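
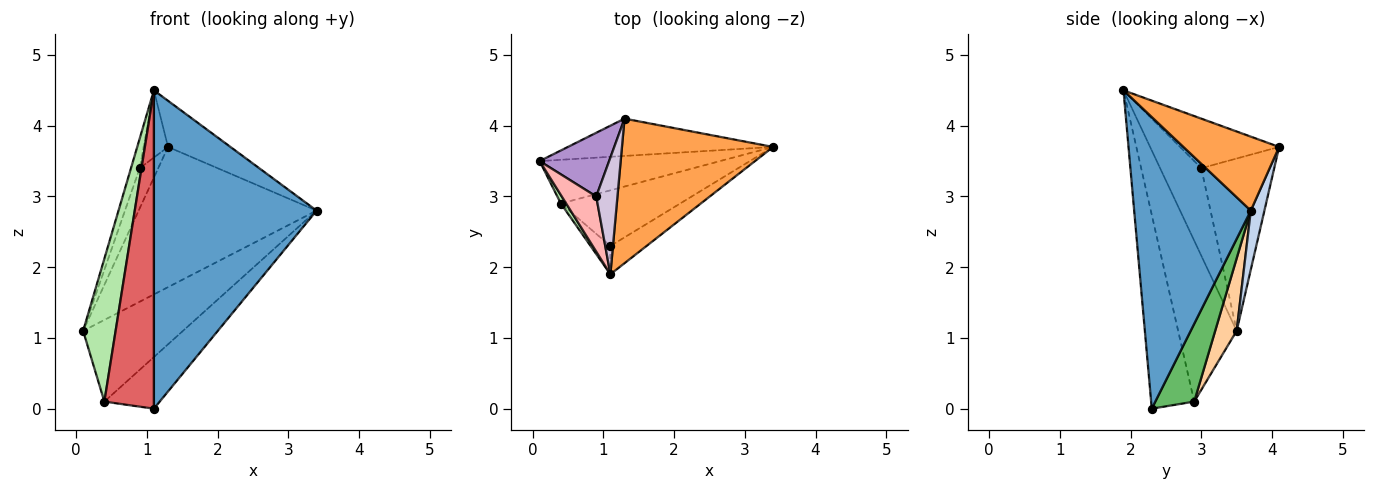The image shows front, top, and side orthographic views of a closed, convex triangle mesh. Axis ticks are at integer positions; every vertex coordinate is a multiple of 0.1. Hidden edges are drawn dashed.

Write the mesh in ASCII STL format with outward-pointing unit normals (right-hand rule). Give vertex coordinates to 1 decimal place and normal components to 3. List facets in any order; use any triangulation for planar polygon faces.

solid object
 facet normal 0.581 -0.811 -0.072
  outer loop
   vertex 1.1 2.3 0.0
   vertex 3.4 3.7 2.8
   vertex 1.1 1.9 4.5
  endloop
 endfacet
 facet normal 0.074 0.964 -0.256
  outer loop
   vertex 1.3 4.1 3.7
   vertex 3.4 3.7 2.8
   vertex 0.1 3.5 1.1
  endloop
 endfacet
 facet normal 0.423 0.276 0.863
  outer loop
   vertex 1.3 4.1 3.7
   vertex 1.1 1.9 4.5
   vertex 3.4 3.7 2.8
  endloop
 endfacet
 facet normal 0.186 0.866 -0.464
  outer loop
   vertex 0.4 2.9 0.1
   vertex 0.1 3.5 1.1
   vertex 3.4 3.7 2.8
  endloop
 endfacet
 facet normal 0.432 0.614 -0.661
  outer loop
   vertex 0.4 2.9 0.1
   vertex 3.4 3.7 2.8
   vertex 1.1 2.3 0.0
  endloop
 endfacet
 facet normal -0.874 -0.485 0.029
  outer loop
   vertex 0.4 2.9 0.1
   vertex 1.1 1.9 4.5
   vertex 0.1 3.5 1.1
  endloop
 endfacet
 facet normal -0.655 -0.753 -0.067
  outer loop
   vertex 0.4 2.9 0.1
   vertex 1.1 2.3 0.0
   vertex 1.1 1.9 4.5
  endloop
 endfacet
 facet normal -0.913 0.194 0.360
  outer loop
   vertex 0.9 3.0 3.4
   vertex 0.1 3.5 1.1
   vertex 1.1 1.9 4.5
  endloop
 endfacet
 facet normal -0.903 0.229 0.364
  outer loop
   vertex 0.9 3.0 3.4
   vertex 1.3 4.1 3.7
   vertex 0.1 3.5 1.1
  endloop
 endfacet
 facet normal -0.896 0.221 0.384
  outer loop
   vertex 0.9 3.0 3.4
   vertex 1.1 1.9 4.5
   vertex 1.3 4.1 3.7
  endloop
 endfacet
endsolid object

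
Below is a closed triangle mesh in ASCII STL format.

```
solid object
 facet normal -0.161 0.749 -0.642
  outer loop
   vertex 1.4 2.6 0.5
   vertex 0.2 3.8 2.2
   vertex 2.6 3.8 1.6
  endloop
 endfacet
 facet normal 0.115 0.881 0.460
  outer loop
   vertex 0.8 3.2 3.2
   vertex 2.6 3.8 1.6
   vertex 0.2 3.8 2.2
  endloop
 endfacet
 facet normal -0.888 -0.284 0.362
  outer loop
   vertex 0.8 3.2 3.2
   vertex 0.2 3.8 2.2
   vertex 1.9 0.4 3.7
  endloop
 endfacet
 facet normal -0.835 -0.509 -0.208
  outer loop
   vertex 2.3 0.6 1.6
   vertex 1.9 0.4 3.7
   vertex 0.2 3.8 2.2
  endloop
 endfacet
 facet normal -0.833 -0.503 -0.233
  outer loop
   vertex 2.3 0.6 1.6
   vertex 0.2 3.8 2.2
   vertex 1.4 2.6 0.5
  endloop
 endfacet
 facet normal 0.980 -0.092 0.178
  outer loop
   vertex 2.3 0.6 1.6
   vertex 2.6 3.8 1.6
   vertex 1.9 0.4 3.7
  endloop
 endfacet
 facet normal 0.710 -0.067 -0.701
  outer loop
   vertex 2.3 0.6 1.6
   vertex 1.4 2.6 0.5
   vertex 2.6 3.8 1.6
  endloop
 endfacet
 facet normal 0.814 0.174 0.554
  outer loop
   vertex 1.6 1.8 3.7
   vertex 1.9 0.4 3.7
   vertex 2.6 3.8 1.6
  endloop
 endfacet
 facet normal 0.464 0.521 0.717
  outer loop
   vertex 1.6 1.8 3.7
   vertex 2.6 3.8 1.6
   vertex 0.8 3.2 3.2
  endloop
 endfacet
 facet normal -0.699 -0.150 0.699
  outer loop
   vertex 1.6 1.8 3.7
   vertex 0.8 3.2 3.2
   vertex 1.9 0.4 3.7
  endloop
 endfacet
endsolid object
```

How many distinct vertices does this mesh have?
7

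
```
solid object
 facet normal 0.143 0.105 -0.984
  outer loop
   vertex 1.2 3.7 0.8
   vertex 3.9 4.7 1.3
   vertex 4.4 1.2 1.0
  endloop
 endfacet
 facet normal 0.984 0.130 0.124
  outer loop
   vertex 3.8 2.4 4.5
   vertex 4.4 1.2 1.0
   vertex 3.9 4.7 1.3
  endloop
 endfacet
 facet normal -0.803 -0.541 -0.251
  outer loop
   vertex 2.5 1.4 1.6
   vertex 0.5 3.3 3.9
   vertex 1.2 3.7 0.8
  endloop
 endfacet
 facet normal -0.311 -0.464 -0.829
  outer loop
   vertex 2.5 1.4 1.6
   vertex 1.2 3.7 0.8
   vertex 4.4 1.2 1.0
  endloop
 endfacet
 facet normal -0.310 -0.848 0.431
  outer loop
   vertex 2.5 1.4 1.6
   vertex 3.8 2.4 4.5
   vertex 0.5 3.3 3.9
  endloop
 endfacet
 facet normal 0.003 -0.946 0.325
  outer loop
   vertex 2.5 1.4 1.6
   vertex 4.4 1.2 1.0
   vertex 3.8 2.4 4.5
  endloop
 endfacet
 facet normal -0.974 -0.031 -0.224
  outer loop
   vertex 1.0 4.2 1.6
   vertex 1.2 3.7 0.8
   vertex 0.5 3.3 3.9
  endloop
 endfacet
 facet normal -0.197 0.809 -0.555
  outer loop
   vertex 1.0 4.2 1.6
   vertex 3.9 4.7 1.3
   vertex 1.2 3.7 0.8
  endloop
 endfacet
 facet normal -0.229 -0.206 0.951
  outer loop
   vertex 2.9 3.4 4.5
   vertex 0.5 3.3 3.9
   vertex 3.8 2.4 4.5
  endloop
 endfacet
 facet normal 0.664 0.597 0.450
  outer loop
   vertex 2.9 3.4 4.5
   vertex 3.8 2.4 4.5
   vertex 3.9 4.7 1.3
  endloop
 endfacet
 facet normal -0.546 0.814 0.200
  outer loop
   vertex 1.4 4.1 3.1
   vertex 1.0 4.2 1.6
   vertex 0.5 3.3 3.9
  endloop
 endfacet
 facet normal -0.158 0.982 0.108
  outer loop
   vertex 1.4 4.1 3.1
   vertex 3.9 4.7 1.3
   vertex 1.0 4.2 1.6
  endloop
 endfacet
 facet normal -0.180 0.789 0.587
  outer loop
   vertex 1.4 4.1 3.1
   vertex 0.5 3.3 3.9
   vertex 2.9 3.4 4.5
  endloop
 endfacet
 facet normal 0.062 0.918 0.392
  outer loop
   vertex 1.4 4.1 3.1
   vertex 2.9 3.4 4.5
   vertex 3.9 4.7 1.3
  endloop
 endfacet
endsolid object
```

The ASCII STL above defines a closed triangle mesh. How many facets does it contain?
14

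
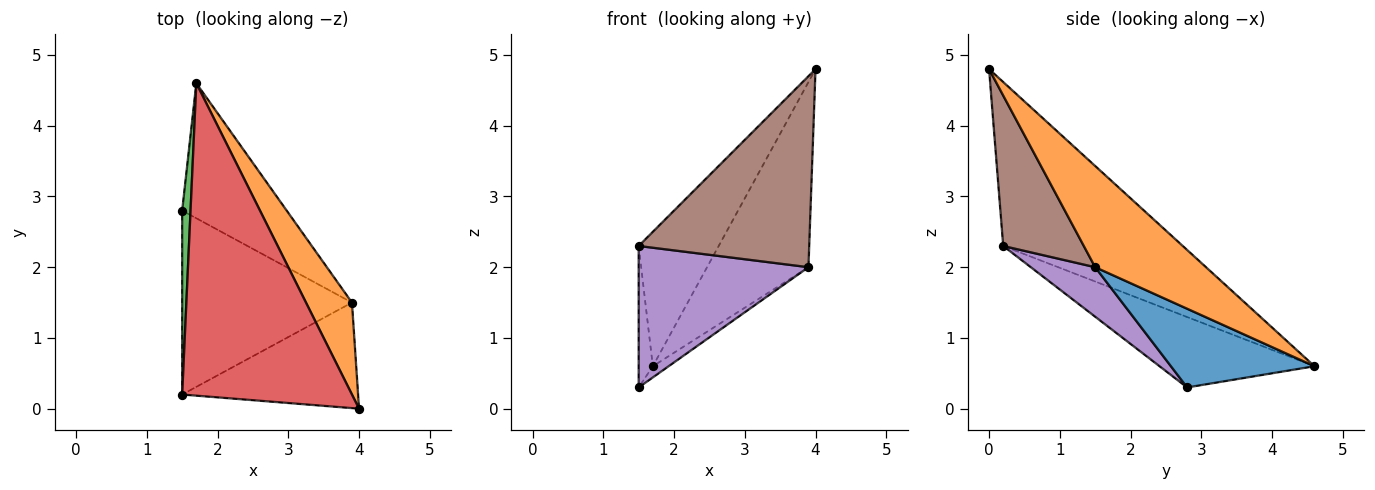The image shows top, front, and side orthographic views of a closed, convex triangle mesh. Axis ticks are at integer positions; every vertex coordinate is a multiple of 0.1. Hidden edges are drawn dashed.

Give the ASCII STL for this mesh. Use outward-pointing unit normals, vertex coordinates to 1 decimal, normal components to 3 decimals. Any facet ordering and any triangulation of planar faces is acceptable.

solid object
 facet normal 0.600 0.066 -0.797
  outer loop
   vertex 3.9 1.5 2.0
   vertex 1.5 2.8 0.3
   vertex 1.7 4.6 0.6
  endloop
 endfacet
 facet normal 0.700 0.640 0.318
  outer loop
   vertex 3.9 1.5 2.0
   vertex 1.7 4.6 0.6
   vertex 4.0 0.0 4.8
  endloop
 endfacet
 facet normal -0.989 0.090 0.117
  outer loop
   vertex 1.5 0.2 2.3
   vertex 1.7 4.6 0.6
   vertex 1.5 2.8 0.3
  endloop
 endfacet
 facet normal -0.664 0.296 0.687
  outer loop
   vertex 1.5 0.2 2.3
   vertex 4.0 0.0 4.8
   vertex 1.7 4.6 0.6
  endloop
 endfacet
 facet normal 0.225 -0.594 -0.772
  outer loop
   vertex 1.5 0.2 2.3
   vertex 1.5 2.8 0.3
   vertex 3.9 1.5 2.0
  endloop
 endfacet
 facet normal 0.382 -0.809 -0.447
  outer loop
   vertex 1.5 0.2 2.3
   vertex 3.9 1.5 2.0
   vertex 4.0 0.0 4.8
  endloop
 endfacet
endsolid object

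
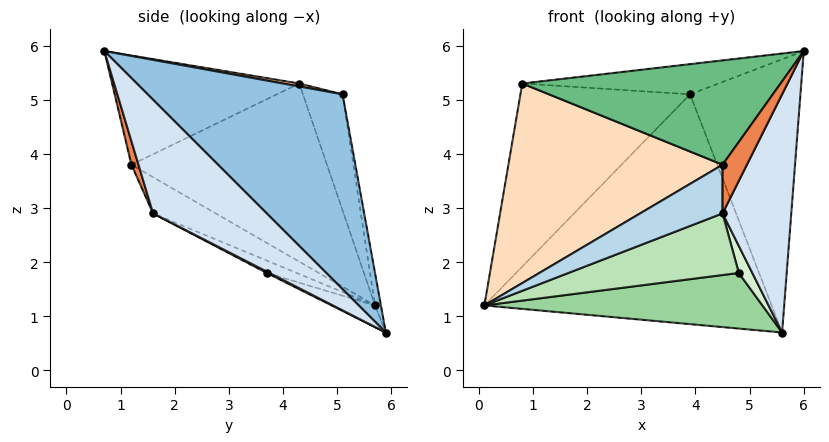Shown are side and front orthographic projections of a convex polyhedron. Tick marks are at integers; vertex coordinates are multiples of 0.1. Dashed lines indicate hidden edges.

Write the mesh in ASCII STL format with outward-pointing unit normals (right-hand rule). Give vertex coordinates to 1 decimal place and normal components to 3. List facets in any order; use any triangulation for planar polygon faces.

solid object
 facet normal -0.020 0.985 0.171
  outer loop
   vertex 3.9 5.1 5.1
   vertex 5.6 5.9 0.7
   vertex 0.1 5.7 1.2
  endloop
 endfacet
 facet normal 0.801 0.453 0.392
  outer loop
   vertex 3.9 5.1 5.1
   vertex 6.0 0.7 5.9
   vertex 5.6 5.9 0.7
  endloop
 endfacet
 facet normal -0.570 -0.751 -0.334
  outer loop
   vertex 4.5 1.6 2.9
   vertex 4.5 1.2 3.8
   vertex 0.1 5.7 1.2
  endloop
 endfacet
 facet normal 0.739 -0.447 -0.504
  outer loop
   vertex 4.5 1.6 2.9
   vertex 5.6 5.9 0.7
   vertex 6.0 0.7 5.9
  endloop
 endfacet
 facet normal 0.255 -0.884 -0.393
  outer loop
   vertex 4.5 1.6 2.9
   vertex 6.0 0.7 5.9
   vertex 4.5 1.2 3.8
  endloop
 endfacet
 facet normal -0.213 0.913 0.348
  outer loop
   vertex 0.8 4.3 5.3
   vertex 3.9 5.1 5.1
   vertex 0.1 5.7 1.2
  endloop
 endfacet
 facet normal 0.015 0.186 0.982
  outer loop
   vertex 0.8 4.3 5.3
   vertex 6.0 0.7 5.9
   vertex 3.9 5.1 5.1
  endloop
 endfacet
 facet normal -0.668 -0.732 -0.136
  outer loop
   vertex 0.8 4.3 5.3
   vertex 0.1 5.7 1.2
   vertex 4.5 1.2 3.8
  endloop
 endfacet
 facet normal -0.572 -0.790 0.221
  outer loop
   vertex 0.8 4.3 5.3
   vertex 4.5 1.2 3.8
   vertex 6.0 0.7 5.9
  endloop
 endfacet
 facet normal -0.066 -0.427 -0.902
  outer loop
   vertex 4.8 3.7 1.8
   vertex 0.1 5.7 1.2
   vertex 5.6 5.9 0.7
  endloop
 endfacet
 facet normal -0.080 -0.454 -0.888
  outer loop
   vertex 4.8 3.7 1.8
   vertex 4.5 1.6 2.9
   vertex 0.1 5.7 1.2
  endloop
 endfacet
 facet normal 0.094 -0.472 -0.876
  outer loop
   vertex 4.8 3.7 1.8
   vertex 5.6 5.9 0.7
   vertex 4.5 1.6 2.9
  endloop
 endfacet
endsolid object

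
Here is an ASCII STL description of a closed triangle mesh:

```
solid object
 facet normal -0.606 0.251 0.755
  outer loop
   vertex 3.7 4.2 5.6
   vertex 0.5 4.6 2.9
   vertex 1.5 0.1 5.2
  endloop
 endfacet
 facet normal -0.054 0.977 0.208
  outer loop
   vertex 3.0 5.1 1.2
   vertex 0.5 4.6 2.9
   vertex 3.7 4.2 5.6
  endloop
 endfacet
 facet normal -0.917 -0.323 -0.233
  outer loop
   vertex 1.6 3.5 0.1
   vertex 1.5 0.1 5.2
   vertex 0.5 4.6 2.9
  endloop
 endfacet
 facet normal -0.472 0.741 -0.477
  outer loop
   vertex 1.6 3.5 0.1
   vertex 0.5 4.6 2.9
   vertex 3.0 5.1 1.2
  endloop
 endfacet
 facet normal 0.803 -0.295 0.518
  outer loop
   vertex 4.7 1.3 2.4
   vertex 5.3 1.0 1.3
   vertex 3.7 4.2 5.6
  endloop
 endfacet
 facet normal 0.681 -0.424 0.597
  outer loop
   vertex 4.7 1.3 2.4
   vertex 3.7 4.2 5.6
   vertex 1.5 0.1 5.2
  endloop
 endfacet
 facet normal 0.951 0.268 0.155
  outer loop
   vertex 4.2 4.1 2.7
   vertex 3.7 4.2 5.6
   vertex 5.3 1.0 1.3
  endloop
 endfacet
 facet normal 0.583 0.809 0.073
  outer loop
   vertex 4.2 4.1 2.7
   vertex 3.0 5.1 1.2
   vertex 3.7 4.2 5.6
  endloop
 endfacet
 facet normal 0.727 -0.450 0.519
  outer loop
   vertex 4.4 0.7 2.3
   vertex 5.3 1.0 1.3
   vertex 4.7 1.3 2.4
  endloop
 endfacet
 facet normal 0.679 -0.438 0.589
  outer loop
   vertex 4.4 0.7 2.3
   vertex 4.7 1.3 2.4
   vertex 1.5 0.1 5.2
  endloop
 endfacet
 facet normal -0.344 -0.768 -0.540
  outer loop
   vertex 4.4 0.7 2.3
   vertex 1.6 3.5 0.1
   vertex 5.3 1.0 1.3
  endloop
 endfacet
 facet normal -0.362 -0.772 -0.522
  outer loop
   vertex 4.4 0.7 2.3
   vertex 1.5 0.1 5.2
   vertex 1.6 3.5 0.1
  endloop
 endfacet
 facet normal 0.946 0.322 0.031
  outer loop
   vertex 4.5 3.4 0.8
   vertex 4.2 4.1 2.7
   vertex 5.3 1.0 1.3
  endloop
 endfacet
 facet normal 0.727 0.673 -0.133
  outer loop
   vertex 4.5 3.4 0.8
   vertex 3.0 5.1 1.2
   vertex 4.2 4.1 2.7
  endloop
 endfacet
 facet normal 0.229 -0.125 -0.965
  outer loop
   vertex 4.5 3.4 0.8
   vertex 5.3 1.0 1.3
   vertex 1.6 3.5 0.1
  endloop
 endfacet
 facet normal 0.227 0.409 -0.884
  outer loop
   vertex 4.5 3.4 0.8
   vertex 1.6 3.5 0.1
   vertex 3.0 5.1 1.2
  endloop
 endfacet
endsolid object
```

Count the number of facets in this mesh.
16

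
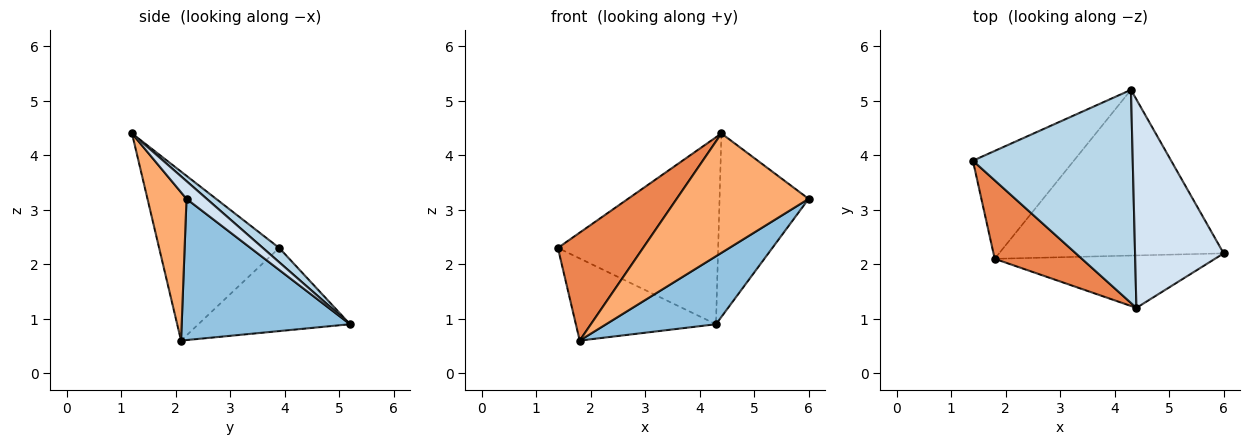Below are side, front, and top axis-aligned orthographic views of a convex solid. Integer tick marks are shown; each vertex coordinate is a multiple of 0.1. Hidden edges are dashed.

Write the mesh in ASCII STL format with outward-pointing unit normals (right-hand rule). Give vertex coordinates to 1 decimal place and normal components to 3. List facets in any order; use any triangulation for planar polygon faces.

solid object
 facet normal -0.548 0.507 -0.665
  outer loop
   vertex 1.8 2.1 0.6
   vertex 1.4 3.9 2.3
   vertex 4.3 5.2 0.9
  endloop
 endfacet
 facet normal 0.503 -0.328 -0.800
  outer loop
   vertex 1.8 2.1 0.6
   vertex 4.3 5.2 0.9
   vertex 6.0 2.2 3.2
  endloop
 endfacet
 facet normal 0.067 0.658 0.750
  outer loop
   vertex 4.4 1.2 4.4
   vertex 4.3 5.2 0.9
   vertex 1.4 3.9 2.3
  endloop
 endfacet
 facet normal 0.148 0.653 0.742
  outer loop
   vertex 4.4 1.2 4.4
   vertex 6.0 2.2 3.2
   vertex 4.3 5.2 0.9
  endloop
 endfacet
 facet normal -0.752 -0.533 0.388
  outer loop
   vertex 4.4 1.2 4.4
   vertex 1.4 3.9 2.3
   vertex 1.8 2.1 0.6
  endloop
 endfacet
 facet normal 0.261 -0.884 -0.388
  outer loop
   vertex 4.4 1.2 4.4
   vertex 1.8 2.1 0.6
   vertex 6.0 2.2 3.2
  endloop
 endfacet
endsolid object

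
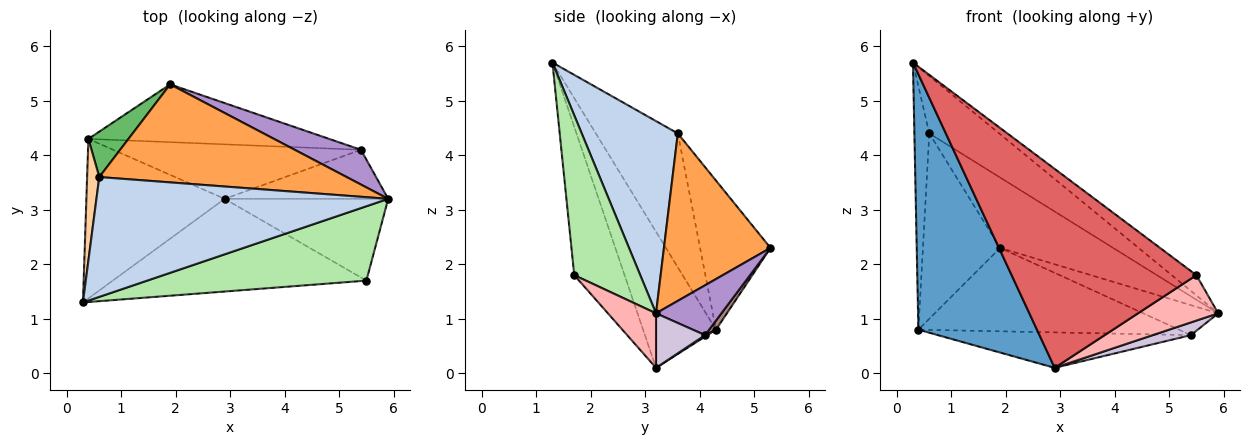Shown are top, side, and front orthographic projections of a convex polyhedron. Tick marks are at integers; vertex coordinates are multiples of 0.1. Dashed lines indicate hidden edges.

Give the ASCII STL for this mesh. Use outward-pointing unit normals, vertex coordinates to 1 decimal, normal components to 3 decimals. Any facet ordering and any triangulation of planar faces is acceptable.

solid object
 facet normal -0.462 -0.752 -0.470
  outer loop
   vertex 0.4 4.3 0.8
   vertex 2.9 3.2 0.1
   vertex 0.3 1.3 5.7
  endloop
 endfacet
 facet normal 0.511 0.372 0.775
  outer loop
   vertex 0.6 3.6 4.4
   vertex 0.3 1.3 5.7
   vertex 5.9 3.2 1.1
  endloop
 endfacet
 facet normal 0.482 0.511 0.712
  outer loop
   vertex 0.6 3.6 4.4
   vertex 5.9 3.2 1.1
   vertex 1.9 5.3 2.3
  endloop
 endfacet
 facet normal -0.980 0.178 0.089
  outer loop
   vertex 0.6 3.6 4.4
   vertex 0.4 4.3 0.8
   vertex 0.3 1.3 5.7
  endloop
 endfacet
 facet normal -0.663 0.727 0.178
  outer loop
   vertex 0.6 3.6 4.4
   vertex 1.9 5.3 2.3
   vertex 0.4 4.3 0.8
  endloop
 endfacet
 facet normal 0.575 0.215 0.789
  outer loop
   vertex 5.5 1.7 1.8
   vertex 5.9 3.2 1.1
   vertex 0.3 1.3 5.7
  endloop
 endfacet
 facet normal -0.240 -0.880 -0.410
  outer loop
   vertex 5.5 1.7 1.8
   vertex 0.3 1.3 5.7
   vertex 2.9 3.2 0.1
  endloop
 endfacet
 facet normal 0.280 -0.466 -0.839
  outer loop
   vertex 5.5 1.7 1.8
   vertex 2.9 3.2 0.1
   vertex 5.9 3.2 1.1
  endloop
 endfacet
 facet normal 0.495 0.567 0.658
  outer loop
   vertex 5.4 4.1 0.7
   vertex 1.9 5.3 2.3
   vertex 5.9 3.2 1.1
  endloop
 endfacet
 facet normal 0.307 -0.239 -0.921
  outer loop
   vertex 5.4 4.1 0.7
   vertex 5.9 3.2 1.1
   vertex 2.9 3.2 0.1
  endloop
 endfacet
 facet normal 0.021 0.822 -0.569
  outer loop
   vertex 5.4 4.1 0.7
   vertex 0.4 4.3 0.8
   vertex 1.9 5.3 2.3
  endloop
 endfacet
 facet normal 0.005 0.545 -0.838
  outer loop
   vertex 5.4 4.1 0.7
   vertex 2.9 3.2 0.1
   vertex 0.4 4.3 0.8
  endloop
 endfacet
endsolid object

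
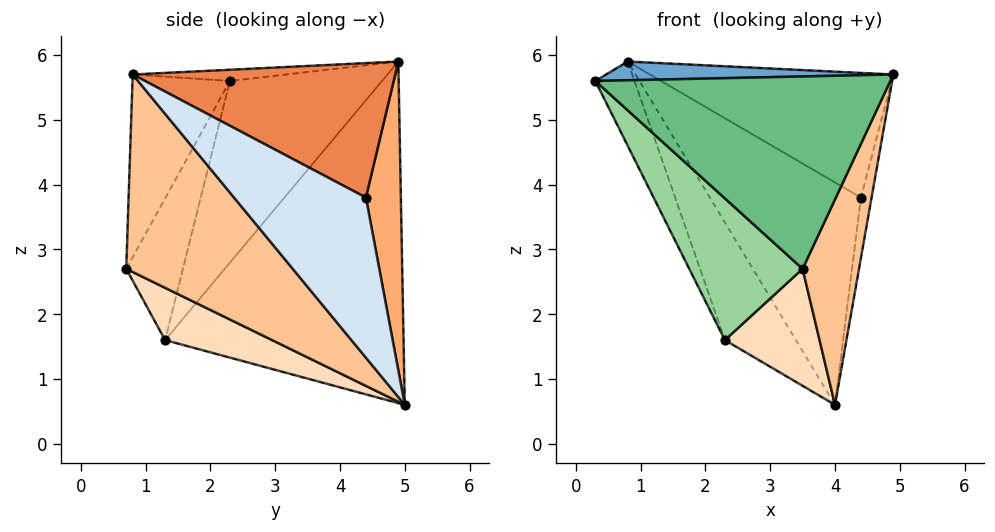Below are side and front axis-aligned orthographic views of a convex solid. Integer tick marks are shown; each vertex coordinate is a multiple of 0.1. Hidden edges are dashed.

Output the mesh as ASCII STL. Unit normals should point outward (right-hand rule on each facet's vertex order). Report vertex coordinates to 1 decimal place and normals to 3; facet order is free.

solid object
 facet normal -0.055 -0.104 0.993
  outer loop
   vertex 0.8 4.9 5.9
   vertex 0.3 2.3 5.6
   vertex 4.9 0.8 5.7
  endloop
 endfacet
 facet normal -0.850 0.219 -0.480
  outer loop
   vertex 2.3 1.3 1.6
   vertex 0.3 2.3 5.6
   vertex 0.8 4.9 5.9
  endloop
 endfacet
 facet normal -0.831 0.248 -0.497
  outer loop
   vertex 2.3 1.3 1.6
   vertex 0.8 4.9 5.9
   vertex 4.0 5.0 0.6
  endloop
 endfacet
 facet normal 0.991 0.080 -0.109
  outer loop
   vertex 4.4 4.4 3.8
   vertex 4.9 0.8 5.7
   vertex 4.0 5.0 0.6
  endloop
 endfacet
 facet normal 0.494 0.458 0.738
  outer loop
   vertex 4.4 4.4 3.8
   vertex 0.8 4.9 5.9
   vertex 4.9 0.8 5.7
  endloop
 endfacet
 facet normal 0.223 0.963 0.153
  outer loop
   vertex 4.4 4.4 3.8
   vertex 4.0 5.0 0.6
   vertex 0.8 4.9 5.9
  endloop
 endfacet
 facet normal 0.870 -0.295 -0.396
  outer loop
   vertex 3.5 0.7 2.7
   vertex 4.0 5.0 0.6
   vertex 4.9 0.8 5.7
  endloop
 endfacet
 facet normal 0.485 -0.429 -0.762
  outer loop
   vertex 3.5 0.7 2.7
   vertex 2.3 1.3 1.6
   vertex 4.0 5.0 0.6
  endloop
 endfacet
 facet normal -0.309 -0.935 0.175
  outer loop
   vertex 3.5 0.7 2.7
   vertex 4.9 0.8 5.7
   vertex 0.3 2.3 5.6
  endloop
 endfacet
 facet normal -0.447 -0.894 0.000
  outer loop
   vertex 3.5 0.7 2.7
   vertex 0.3 2.3 5.6
   vertex 2.3 1.3 1.6
  endloop
 endfacet
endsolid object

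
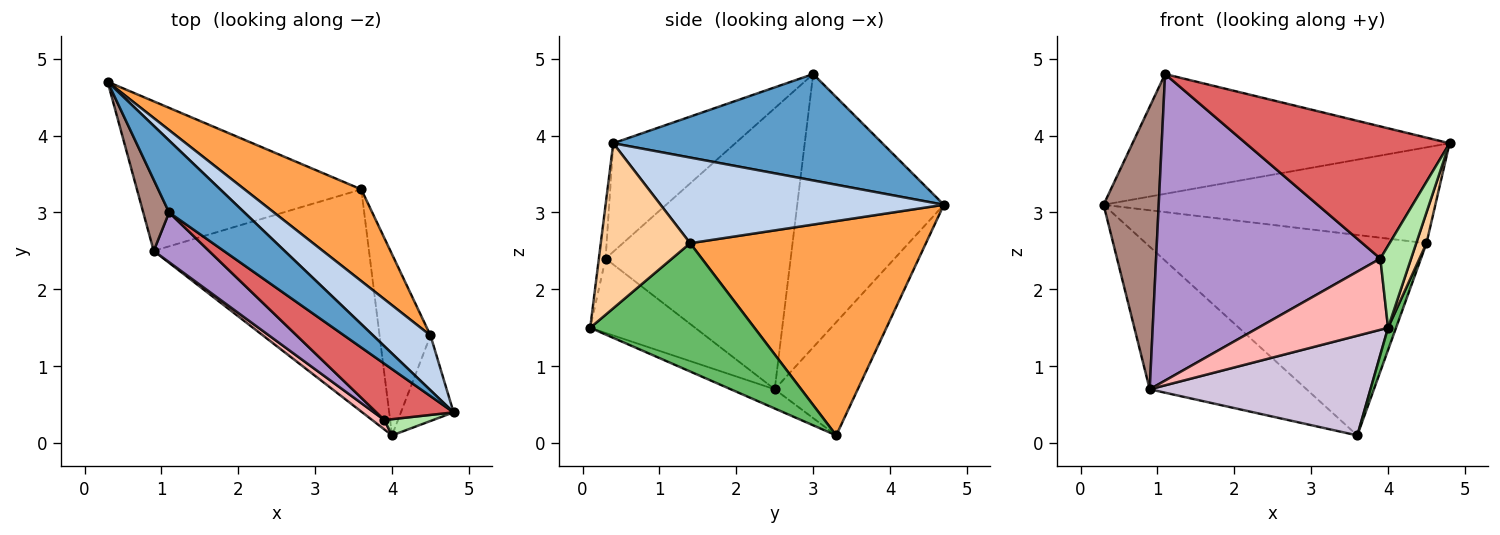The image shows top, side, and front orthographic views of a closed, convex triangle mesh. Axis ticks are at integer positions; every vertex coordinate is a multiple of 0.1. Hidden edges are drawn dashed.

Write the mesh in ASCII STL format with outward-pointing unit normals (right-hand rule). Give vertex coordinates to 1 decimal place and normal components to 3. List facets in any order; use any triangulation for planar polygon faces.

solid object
 facet normal 0.588 0.693 0.416
  outer loop
   vertex 1.1 3.0 4.8
   vertex 4.8 0.4 3.9
   vertex 0.3 4.7 3.1
  endloop
 endfacet
 facet normal 0.595 0.697 0.399
  outer loop
   vertex 4.5 1.4 2.6
   vertex 0.3 4.7 3.1
   vertex 4.8 0.4 3.9
  endloop
 endfacet
 facet normal 0.607 0.723 0.331
  outer loop
   vertex 4.5 1.4 2.6
   vertex 3.6 3.3 0.1
   vertex 0.3 4.7 3.1
  endloop
 endfacet
 facet normal 0.947 -0.109 -0.302
  outer loop
   vertex 4.5 1.4 2.6
   vertex 4.8 0.4 3.9
   vertex 4.0 0.1 1.5
  endloop
 endfacet
 facet normal 0.928 -0.045 -0.369
  outer loop
   vertex 4.5 1.4 2.6
   vertex 4.0 0.1 1.5
   vertex 3.6 3.3 0.1
  endloop
 endfacet
 facet normal -0.210 -0.959 0.190
  outer loop
   vertex 3.9 0.3 2.4
   vertex 4.0 0.1 1.5
   vertex 4.8 0.4 3.9
  endloop
 endfacet
 facet normal -0.483 -0.806 0.343
  outer loop
   vertex 3.9 0.3 2.4
   vertex 4.8 0.4 3.9
   vertex 1.1 3.0 4.8
  endloop
 endfacet
 facet normal -0.625 -0.774 0.102
  outer loop
   vertex 0.9 2.5 0.7
   vertex 4.0 0.1 1.5
   vertex 3.9 0.3 2.4
  endloop
 endfacet
 facet normal -0.632 -0.765 0.124
  outer loop
   vertex 0.9 2.5 0.7
   vertex 3.9 0.3 2.4
   vertex 1.1 3.0 4.8
  endloop
 endfacet
 facet normal -0.081 -0.408 -0.909
  outer loop
   vertex 0.9 2.5 0.7
   vertex 3.6 3.3 0.1
   vertex 4.0 0.1 1.5
  endloop
 endfacet
 facet normal -0.932 -0.351 0.088
  outer loop
   vertex 0.9 2.5 0.7
   vertex 1.1 3.0 4.8
   vertex 0.3 4.7 3.1
  endloop
 endfacet
 facet normal -0.343 0.648 -0.680
  outer loop
   vertex 0.9 2.5 0.7
   vertex 0.3 4.7 3.1
   vertex 3.6 3.3 0.1
  endloop
 endfacet
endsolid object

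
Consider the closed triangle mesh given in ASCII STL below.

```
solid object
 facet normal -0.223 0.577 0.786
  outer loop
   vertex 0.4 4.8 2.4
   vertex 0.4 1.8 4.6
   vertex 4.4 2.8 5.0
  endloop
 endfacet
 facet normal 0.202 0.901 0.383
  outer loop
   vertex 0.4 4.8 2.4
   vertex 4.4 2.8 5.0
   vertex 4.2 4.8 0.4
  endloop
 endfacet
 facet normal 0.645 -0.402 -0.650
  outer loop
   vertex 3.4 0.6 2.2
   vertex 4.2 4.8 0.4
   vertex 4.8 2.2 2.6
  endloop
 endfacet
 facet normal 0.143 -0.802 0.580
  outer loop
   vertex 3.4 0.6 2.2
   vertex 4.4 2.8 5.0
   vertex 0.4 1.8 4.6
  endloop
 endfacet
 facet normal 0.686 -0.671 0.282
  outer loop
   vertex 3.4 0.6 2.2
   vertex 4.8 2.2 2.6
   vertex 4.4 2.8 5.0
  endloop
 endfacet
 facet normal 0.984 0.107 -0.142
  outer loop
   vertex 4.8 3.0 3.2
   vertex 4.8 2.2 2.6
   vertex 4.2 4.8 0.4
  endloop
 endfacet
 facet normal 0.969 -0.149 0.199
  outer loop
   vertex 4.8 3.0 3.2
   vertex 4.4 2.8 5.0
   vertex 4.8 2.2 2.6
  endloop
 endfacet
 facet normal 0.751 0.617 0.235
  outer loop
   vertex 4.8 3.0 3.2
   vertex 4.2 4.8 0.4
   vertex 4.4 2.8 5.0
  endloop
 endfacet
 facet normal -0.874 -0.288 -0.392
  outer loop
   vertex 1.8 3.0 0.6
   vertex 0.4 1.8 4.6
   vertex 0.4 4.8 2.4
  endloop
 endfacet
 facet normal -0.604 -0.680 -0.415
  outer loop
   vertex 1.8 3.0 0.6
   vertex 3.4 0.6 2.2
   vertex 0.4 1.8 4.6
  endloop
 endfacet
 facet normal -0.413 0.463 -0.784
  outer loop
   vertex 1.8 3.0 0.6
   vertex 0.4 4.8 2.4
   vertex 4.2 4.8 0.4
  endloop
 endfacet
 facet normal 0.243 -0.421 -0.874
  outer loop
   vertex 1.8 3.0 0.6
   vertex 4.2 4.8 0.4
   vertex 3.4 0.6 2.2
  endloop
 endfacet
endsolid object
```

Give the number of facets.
12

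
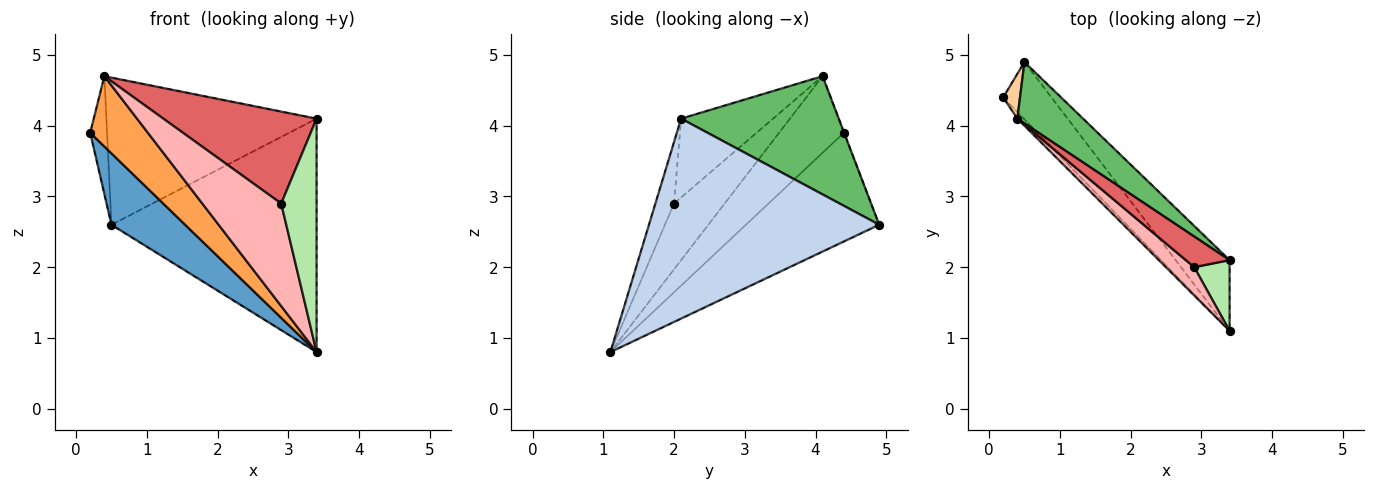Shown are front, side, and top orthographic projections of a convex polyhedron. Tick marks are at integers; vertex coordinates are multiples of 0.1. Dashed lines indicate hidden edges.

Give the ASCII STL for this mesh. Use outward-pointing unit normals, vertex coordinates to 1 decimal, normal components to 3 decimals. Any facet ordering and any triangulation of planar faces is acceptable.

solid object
 facet normal -0.816 -0.451 -0.362
  outer loop
   vertex 0.5 4.9 2.6
   vertex 3.4 1.1 0.8
   vertex 0.2 4.4 3.9
  endloop
 endfacet
 facet normal 0.732 0.652 -0.198
  outer loop
   vertex 0.5 4.9 2.6
   vertex 3.4 2.1 4.1
   vertex 3.4 1.1 0.8
  endloop
 endfacet
 facet normal -0.745 -0.664 -0.063
  outer loop
   vertex 0.4 4.1 4.7
   vertex 0.2 4.4 3.9
   vertex 3.4 1.1 0.8
  endloop
 endfacet
 facet normal -0.019 0.935 0.355
  outer loop
   vertex 0.4 4.1 4.7
   vertex 0.5 4.9 2.6
   vertex 0.2 4.4 3.9
  endloop
 endfacet
 facet normal 0.569 0.759 0.316
  outer loop
   vertex 0.4 4.1 4.7
   vertex 3.4 2.1 4.1
   vertex 0.5 4.9 2.6
  endloop
 endfacet
 facet normal -0.451 -0.854 0.259
  outer loop
   vertex 2.9 2.0 2.9
   vertex 3.4 1.1 0.8
   vertex 3.4 2.1 4.1
  endloop
 endfacet
 facet normal -0.495 -0.824 0.275
  outer loop
   vertex 2.9 2.0 2.9
   vertex 3.4 2.1 4.1
   vertex 0.4 4.1 4.7
  endloop
 endfacet
 facet normal -0.526 -0.820 0.226
  outer loop
   vertex 2.9 2.0 2.9
   vertex 0.4 4.1 4.7
   vertex 3.4 1.1 0.8
  endloop
 endfacet
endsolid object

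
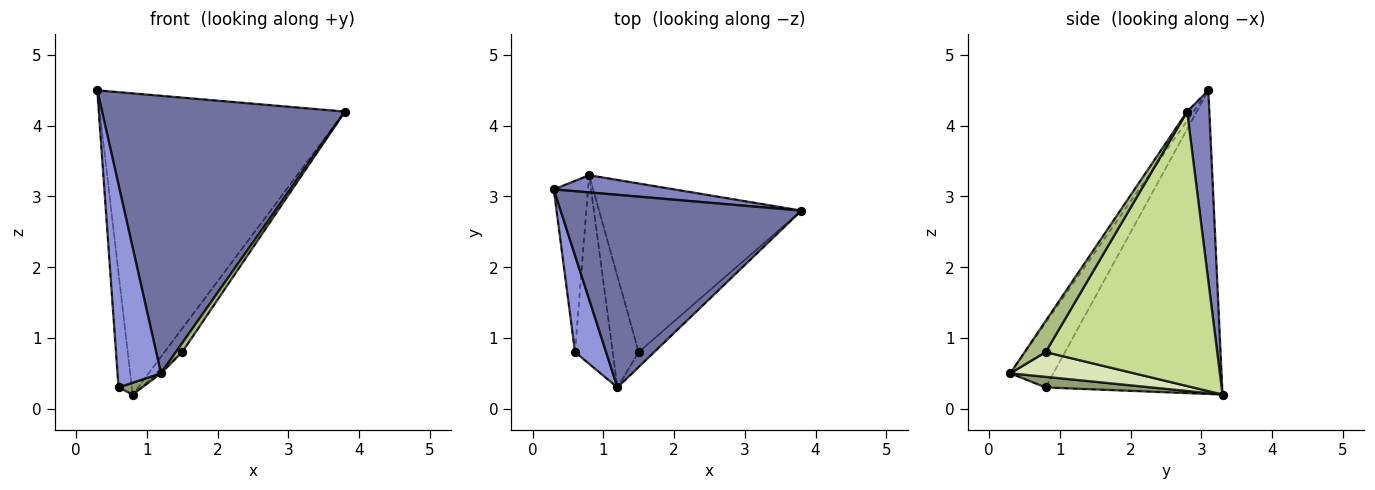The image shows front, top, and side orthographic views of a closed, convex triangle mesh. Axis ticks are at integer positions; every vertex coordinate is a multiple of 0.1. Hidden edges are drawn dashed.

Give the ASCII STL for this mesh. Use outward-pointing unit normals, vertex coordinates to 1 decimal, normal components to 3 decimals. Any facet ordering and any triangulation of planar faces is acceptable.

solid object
 facet normal -0.022 -0.821 0.570
  outer loop
   vertex 1.2 0.3 0.5
   vertex 3.8 2.8 4.2
   vertex 0.3 3.1 4.5
  endloop
 endfacet
 facet normal 0.090 0.994 0.057
  outer loop
   vertex 0.8 3.3 0.2
   vertex 0.3 3.1 4.5
   vertex 3.8 2.8 4.2
  endloop
 endfacet
 facet normal -0.667 -0.672 0.321
  outer loop
   vertex 0.6 0.8 0.3
   vertex 1.2 0.3 0.5
   vertex 0.3 3.1 4.5
  endloop
 endfacet
 facet normal -0.991 0.075 -0.112
  outer loop
   vertex 0.6 0.8 0.3
   vertex 0.3 3.1 4.5
   vertex 0.8 3.3 0.2
  endloop
 endfacet
 facet normal 0.270 -0.060 -0.961
  outer loop
   vertex 0.6 0.8 0.3
   vertex 0.8 3.3 0.2
   vertex 1.2 0.3 0.5
  endloop
 endfacet
 facet normal 0.864 -0.259 -0.432
  outer loop
   vertex 1.5 0.8 0.8
   vertex 3.8 2.8 4.2
   vertex 1.2 0.3 0.5
  endloop
 endfacet
 facet normal 0.802 0.083 -0.591
  outer loop
   vertex 1.5 0.8 0.8
   vertex 0.8 3.3 0.2
   vertex 3.8 2.8 4.2
  endloop
 endfacet
 facet normal 0.690 0.020 -0.723
  outer loop
   vertex 1.5 0.8 0.8
   vertex 1.2 0.3 0.5
   vertex 0.8 3.3 0.2
  endloop
 endfacet
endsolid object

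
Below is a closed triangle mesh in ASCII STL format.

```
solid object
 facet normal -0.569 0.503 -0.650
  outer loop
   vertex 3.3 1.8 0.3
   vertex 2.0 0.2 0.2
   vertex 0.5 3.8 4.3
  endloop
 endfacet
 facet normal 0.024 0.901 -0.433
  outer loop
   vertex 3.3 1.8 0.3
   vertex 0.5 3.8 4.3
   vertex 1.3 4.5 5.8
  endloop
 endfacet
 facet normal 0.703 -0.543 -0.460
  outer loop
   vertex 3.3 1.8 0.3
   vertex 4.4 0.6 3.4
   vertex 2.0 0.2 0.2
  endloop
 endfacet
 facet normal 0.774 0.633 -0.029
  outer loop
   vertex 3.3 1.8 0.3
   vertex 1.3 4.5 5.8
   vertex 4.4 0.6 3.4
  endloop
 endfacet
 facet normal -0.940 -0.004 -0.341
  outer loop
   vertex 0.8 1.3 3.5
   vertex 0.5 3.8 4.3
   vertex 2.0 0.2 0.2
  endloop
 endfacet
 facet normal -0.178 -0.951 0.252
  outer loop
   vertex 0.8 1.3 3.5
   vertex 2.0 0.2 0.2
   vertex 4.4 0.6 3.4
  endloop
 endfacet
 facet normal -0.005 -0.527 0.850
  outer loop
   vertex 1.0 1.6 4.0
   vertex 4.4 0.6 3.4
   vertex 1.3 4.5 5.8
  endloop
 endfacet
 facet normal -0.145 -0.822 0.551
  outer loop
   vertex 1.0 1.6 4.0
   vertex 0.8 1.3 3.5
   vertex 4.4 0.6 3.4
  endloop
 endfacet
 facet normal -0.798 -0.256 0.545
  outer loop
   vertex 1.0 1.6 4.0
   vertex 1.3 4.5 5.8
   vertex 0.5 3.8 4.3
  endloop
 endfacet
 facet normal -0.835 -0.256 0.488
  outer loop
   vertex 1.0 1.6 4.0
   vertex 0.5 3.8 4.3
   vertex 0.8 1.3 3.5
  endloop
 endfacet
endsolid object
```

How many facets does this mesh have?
10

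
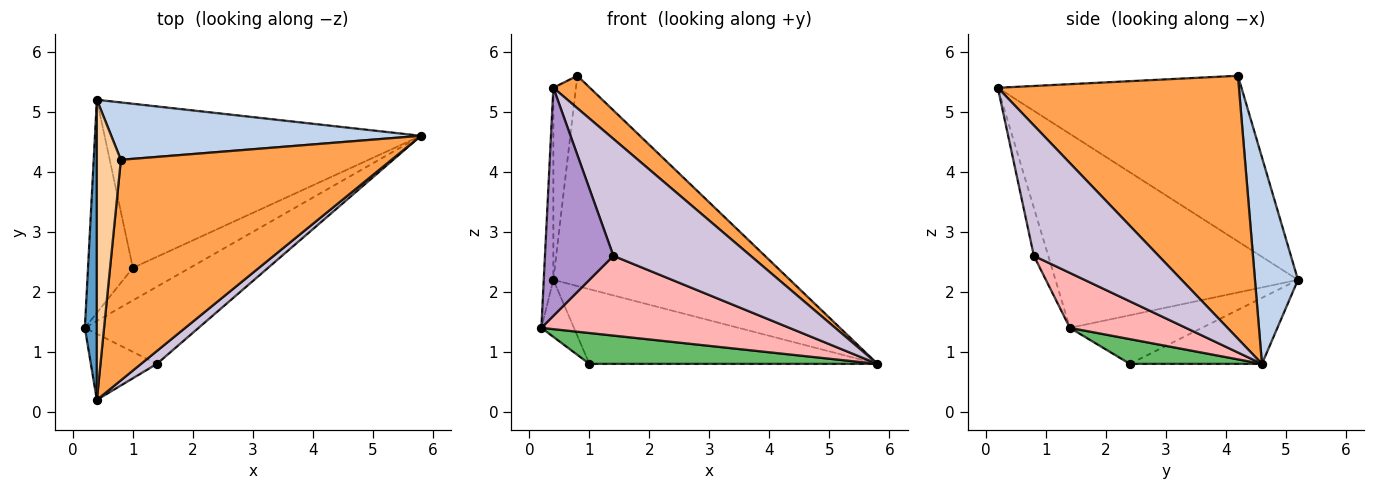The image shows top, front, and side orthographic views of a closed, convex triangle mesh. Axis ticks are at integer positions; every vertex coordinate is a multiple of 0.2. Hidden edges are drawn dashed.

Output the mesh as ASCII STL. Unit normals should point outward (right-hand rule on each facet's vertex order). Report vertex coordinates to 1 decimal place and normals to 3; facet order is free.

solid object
 facet normal -0.997 0.039 0.062
  outer loop
   vertex 0.4 0.2 5.4
   vertex 0.4 5.2 2.2
   vertex 0.2 1.4 1.4
  endloop
 endfacet
 facet normal 0.173 0.950 0.259
  outer loop
   vertex 0.8 4.2 5.6
   vertex 5.8 4.6 0.8
   vertex 0.4 5.2 2.2
  endloop
 endfacet
 facet normal 0.693 -0.105 0.713
  outer loop
   vertex 0.8 4.2 5.6
   vertex 0.4 0.2 5.4
   vertex 5.8 4.6 0.8
  endloop
 endfacet
 facet normal -0.986 0.091 0.143
  outer loop
   vertex 0.8 4.2 5.6
   vertex 0.4 5.2 2.2
   vertex 0.4 0.2 5.4
  endloop
 endfacet
 facet normal 0.301 -0.656 -0.692
  outer loop
   vertex 1.0 2.4 0.8
   vertex 5.8 4.6 0.8
   vertex 0.2 1.4 1.4
  endloop
 endfacet
 facet normal -0.723 0.178 -0.667
  outer loop
   vertex 1.0 2.4 0.8
   vertex 0.2 1.4 1.4
   vertex 0.4 5.2 2.2
  endloop
 endfacet
 facet normal -0.187 0.407 -0.894
  outer loop
   vertex 1.0 2.4 0.8
   vertex 0.4 5.2 2.2
   vertex 5.8 4.6 0.8
  endloop
 endfacet
 facet normal 0.319 -0.681 -0.659
  outer loop
   vertex 1.4 0.8 2.6
   vertex 0.2 1.4 1.4
   vertex 5.8 4.6 0.8
  endloop
 endfacet
 facet normal -0.198 -0.942 -0.273
  outer loop
   vertex 1.4 0.8 2.6
   vertex 0.4 0.2 5.4
   vertex 0.2 1.4 1.4
  endloop
 endfacet
 facet normal 0.670 -0.738 0.081
  outer loop
   vertex 1.4 0.8 2.6
   vertex 5.8 4.6 0.8
   vertex 0.4 0.2 5.4
  endloop
 endfacet
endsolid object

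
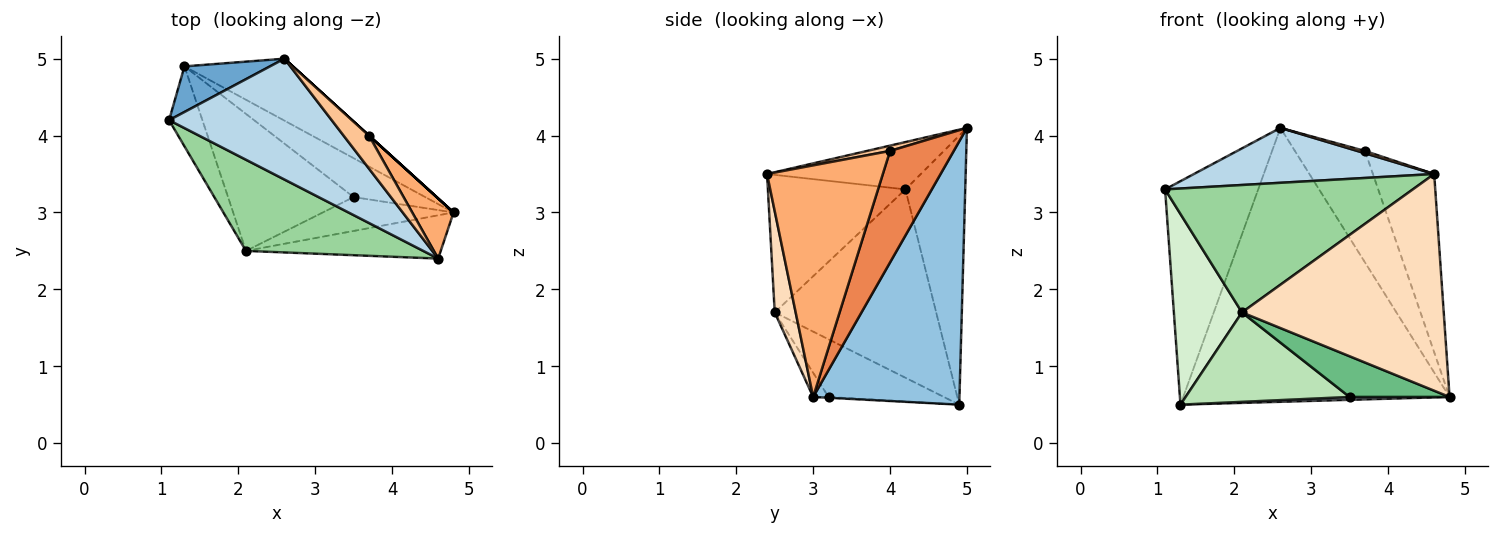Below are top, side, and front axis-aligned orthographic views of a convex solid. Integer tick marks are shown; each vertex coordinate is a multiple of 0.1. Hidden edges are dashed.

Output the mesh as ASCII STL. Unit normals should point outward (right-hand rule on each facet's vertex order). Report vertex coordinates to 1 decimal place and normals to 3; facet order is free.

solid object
 facet normal -0.533 0.829 0.169
  outer loop
   vertex 1.3 4.9 0.5
   vertex 1.1 4.2 3.3
   vertex 2.6 5.0 4.1
  endloop
 endfacet
 facet normal 0.472 0.860 -0.194
  outer loop
   vertex 1.3 4.9 0.5
   vertex 2.6 5.0 4.1
   vertex 4.8 3.0 0.6
  endloop
 endfacet
 facet normal -0.256 -0.400 0.880
  outer loop
   vertex 4.6 2.4 3.5
   vertex 2.6 5.0 4.1
   vertex 1.1 4.2 3.3
  endloop
 endfacet
 facet normal -0.011 -0.073 -0.997
  outer loop
   vertex 3.5 3.2 0.6
   vertex 1.3 4.9 0.5
   vertex 4.8 3.0 0.6
  endloop
 endfacet
 facet normal 0.673 0.740 0.000
  outer loop
   vertex 3.7 4.0 3.8
   vertex 4.8 3.0 0.6
   vertex 2.6 5.0 4.1
  endloop
 endfacet
 facet normal 0.873 0.462 0.156
  outer loop
   vertex 3.7 4.0 3.8
   vertex 4.6 2.4 3.5
   vertex 4.8 3.0 0.6
  endloop
 endfacet
 facet normal 0.204 -0.068 0.977
  outer loop
   vertex 3.7 4.0 3.8
   vertex 2.6 5.0 4.1
   vertex 4.6 2.4 3.5
  endloop
 endfacet
 facet normal 0.101 -0.976 -0.195
  outer loop
   vertex 2.1 2.5 1.7
   vertex 4.8 3.0 0.6
   vertex 4.6 2.4 3.5
  endloop
 endfacet
 facet normal -0.117 -0.763 -0.635
  outer loop
   vertex 2.1 2.5 1.7
   vertex 3.5 3.2 0.6
   vertex 4.8 3.0 0.6
  endloop
 endfacet
 facet normal -0.412 -0.741 0.530
  outer loop
   vertex 2.1 2.5 1.7
   vertex 4.6 2.4 3.5
   vertex 1.1 4.2 3.3
  endloop
 endfacet
 facet normal -0.359 -0.510 -0.782
  outer loop
   vertex 2.1 2.5 1.7
   vertex 1.3 4.9 0.5
   vertex 3.5 3.2 0.6
  endloop
 endfacet
 facet normal -0.909 -0.384 -0.161
  outer loop
   vertex 2.1 2.5 1.7
   vertex 1.1 4.2 3.3
   vertex 1.3 4.9 0.5
  endloop
 endfacet
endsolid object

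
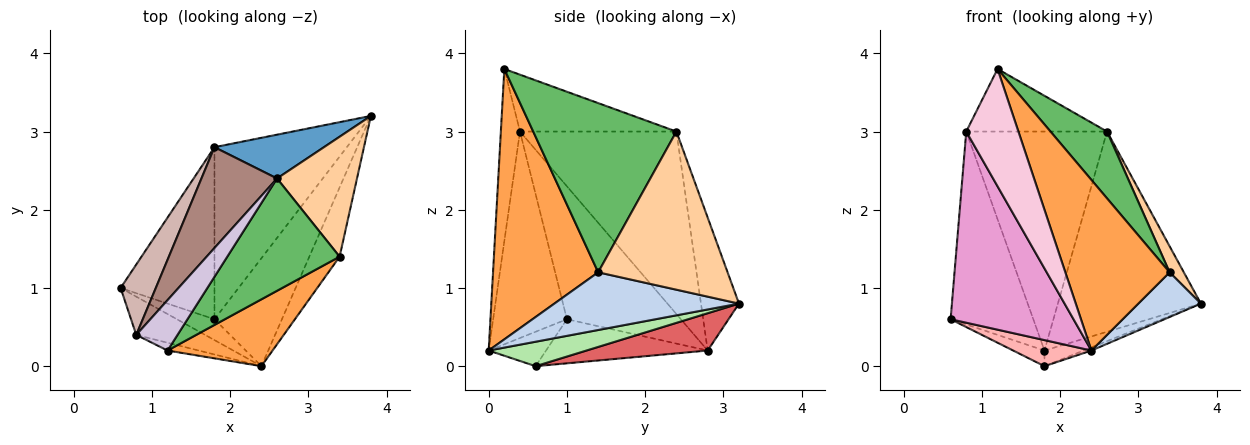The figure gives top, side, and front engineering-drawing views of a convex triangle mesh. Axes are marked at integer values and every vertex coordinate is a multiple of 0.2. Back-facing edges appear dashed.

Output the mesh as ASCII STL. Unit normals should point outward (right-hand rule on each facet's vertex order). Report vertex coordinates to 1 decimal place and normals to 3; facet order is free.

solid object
 facet normal -0.251 0.946 0.207
  outer loop
   vertex 1.8 2.8 0.2
   vertex 2.6 2.4 3.0
   vertex 3.8 3.2 0.8
  endloop
 endfacet
 facet normal 0.848 -0.287 -0.446
  outer loop
   vertex 3.4 1.4 1.2
   vertex 2.4 0.0 0.2
   vertex 3.8 3.2 0.8
  endloop
 endfacet
 facet normal 0.684 -0.679 0.266
  outer loop
   vertex 3.4 1.4 1.2
   vertex 1.2 0.2 3.8
   vertex 2.4 0.0 0.2
  endloop
 endfacet
 facet normal 0.888 -0.098 0.449
  outer loop
   vertex 3.4 1.4 1.2
   vertex 3.8 3.2 0.8
   vertex 2.6 2.4 3.0
  endloop
 endfacet
 facet normal 0.791 -0.313 0.525
  outer loop
   vertex 3.4 1.4 1.2
   vertex 2.6 2.4 3.0
   vertex 1.2 0.2 3.8
  endloop
 endfacet
 facet normal 0.341 0.027 -0.940
  outer loop
   vertex 1.8 0.6 0.0
   vertex 3.8 3.2 0.8
   vertex 2.4 0.0 0.2
  endloop
 endfacet
 facet normal 0.270 0.087 -0.959
  outer loop
   vertex 1.8 0.6 0.0
   vertex 1.8 2.8 0.2
   vertex 3.8 3.2 0.8
  endloop
 endfacet
 facet normal -0.497 -0.678 -0.542
  outer loop
   vertex 1.8 0.6 0.0
   vertex 2.4 0.0 0.2
   vertex 0.6 1.0 0.6
  endloop
 endfacet
 facet normal -0.424 0.082 -0.902
  outer loop
   vertex 1.8 0.6 0.0
   vertex 0.6 1.0 0.6
   vertex 1.8 2.8 0.2
  endloop
 endfacet
 facet normal -0.654 0.589 0.474
  outer loop
   vertex 0.8 0.4 3.0
   vertex 1.2 0.2 3.8
   vertex 2.6 2.4 3.0
  endloop
 endfacet
 facet normal -0.710 0.639 0.294
  outer loop
   vertex 0.8 0.4 3.0
   vertex 2.6 2.4 3.0
   vertex 1.8 2.8 0.2
  endloop
 endfacet
 facet normal -0.791 0.574 0.210
  outer loop
   vertex 0.8 0.4 3.0
   vertex 1.8 2.8 0.2
   vertex 0.6 1.0 0.6
  endloop
 endfacet
 facet normal -0.507 -0.845 -0.169
  outer loop
   vertex 0.8 0.4 3.0
   vertex 0.6 1.0 0.6
   vertex 2.4 0.0 0.2
  endloop
 endfacet
 facet normal -0.344 -0.937 -0.062
  outer loop
   vertex 0.8 0.4 3.0
   vertex 2.4 0.0 0.2
   vertex 1.2 0.2 3.8
  endloop
 endfacet
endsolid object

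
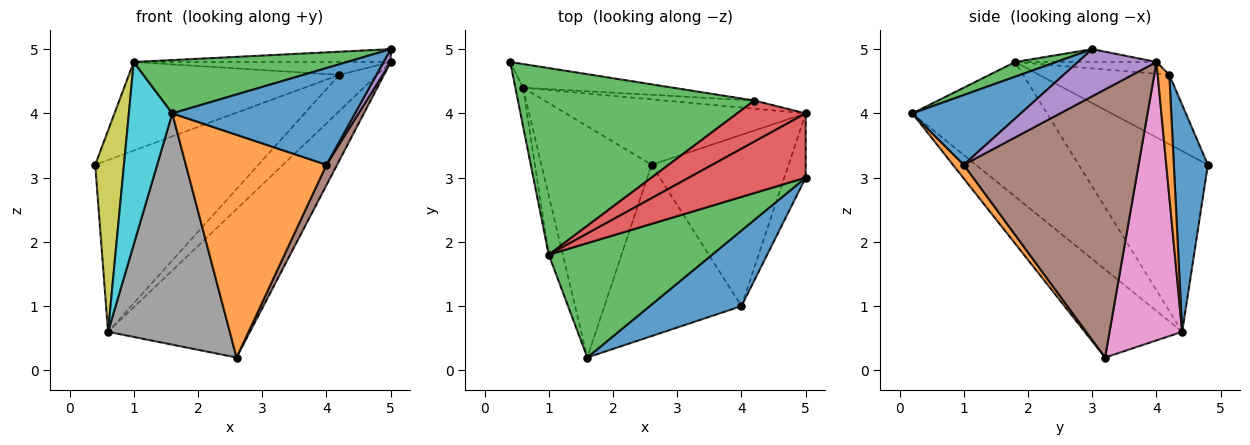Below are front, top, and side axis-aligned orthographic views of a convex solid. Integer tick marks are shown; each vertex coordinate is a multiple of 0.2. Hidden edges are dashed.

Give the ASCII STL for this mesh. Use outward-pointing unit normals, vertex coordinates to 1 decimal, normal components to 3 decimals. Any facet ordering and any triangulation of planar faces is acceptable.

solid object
 facet normal 0.424 -0.714 0.558
  outer loop
   vertex 4.0 1.0 3.2
   vertex 5.0 3.0 5.0
   vertex 1.6 0.2 4.0
  endloop
 endfacet
 facet normal 0.061 -0.791 -0.609
  outer loop
   vertex 4.0 1.0 3.2
   vertex 1.6 0.2 4.0
   vertex 2.6 3.2 0.2
  endloop
 endfacet
 facet normal 0.081 -0.421 0.903
  outer loop
   vertex 1.0 1.8 4.8
   vertex 1.6 0.2 4.0
   vertex 5.0 3.0 5.0
  endloop
 endfacet
 facet normal -0.107 0.195 0.975
  outer loop
   vertex 5.0 4.0 4.8
   vertex 1.0 1.8 4.8
   vertex 5.0 3.0 5.0
  endloop
 endfacet
 facet normal 0.907 -0.082 -0.412
  outer loop
   vertex 5.0 4.0 4.8
   vertex 5.0 3.0 5.0
   vertex 4.0 1.0 3.2
  endloop
 endfacet
 facet normal 0.889 -0.054 -0.454
  outer loop
   vertex 5.0 4.0 4.8
   vertex 4.0 1.0 3.2
   vertex 2.6 3.2 0.2
  endloop
 endfacet
 facet normal 0.424 0.829 -0.365
  outer loop
   vertex 0.6 4.4 0.6
   vertex 5.0 4.0 4.8
   vertex 2.6 3.2 0.2
  endloop
 endfacet
 facet normal -0.492 -0.615 -0.615
  outer loop
   vertex 0.6 4.4 0.6
   vertex 2.6 3.2 0.2
   vertex 1.6 0.2 4.0
  endloop
 endfacet
 facet normal -0.975 -0.217 -0.042
  outer loop
   vertex 0.6 4.4 0.6
   vertex 1.0 1.8 4.8
   vertex 0.4 4.8 3.2
  endloop
 endfacet
 facet normal -0.947 -0.306 -0.099
  outer loop
   vertex 0.6 4.4 0.6
   vertex 1.6 0.2 4.0
   vertex 1.0 1.8 4.8
  endloop
 endfacet
 facet normal 0.202 0.970 -0.134
  outer loop
   vertex 4.2 4.2 4.6
   vertex 0.6 4.4 0.6
   vertex 0.4 4.8 3.2
  endloop
 endfacet
 facet normal 0.286 0.935 -0.211
  outer loop
   vertex 4.2 4.2 4.6
   vertex 5.0 4.0 4.8
   vertex 0.6 4.4 0.6
  endloop
 endfacet
 facet normal -0.256 0.414 0.873
  outer loop
   vertex 4.2 4.2 4.6
   vertex 0.4 4.8 3.2
   vertex 1.0 1.8 4.8
  endloop
 endfacet
 facet normal -0.162 0.294 0.942
  outer loop
   vertex 4.2 4.2 4.6
   vertex 1.0 1.8 4.8
   vertex 5.0 4.0 4.8
  endloop
 endfacet
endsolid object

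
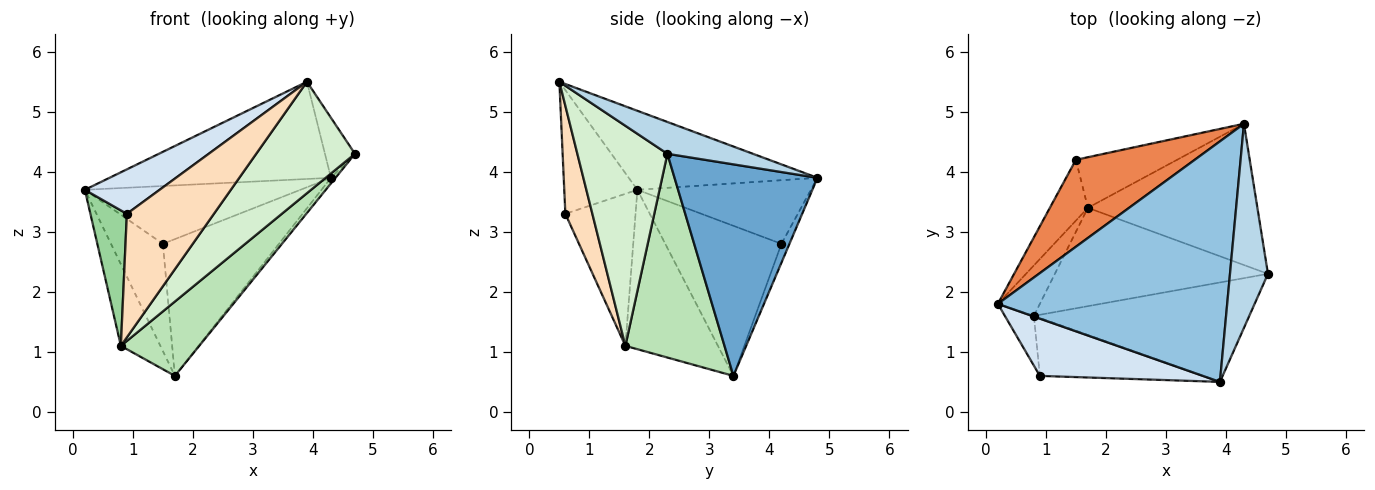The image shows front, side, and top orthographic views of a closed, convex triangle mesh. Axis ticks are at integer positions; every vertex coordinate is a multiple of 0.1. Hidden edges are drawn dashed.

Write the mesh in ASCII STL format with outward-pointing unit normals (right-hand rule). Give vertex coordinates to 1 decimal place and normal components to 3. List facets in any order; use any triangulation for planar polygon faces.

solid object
 facet normal 0.780 0.025 -0.625
  outer loop
   vertex 1.7 3.4 0.6
   vertex 4.3 4.8 3.9
   vertex 4.7 2.3 4.3
  endloop
 endfacet
 facet normal -0.304 0.357 0.883
  outer loop
   vertex 3.9 0.5 5.5
   vertex 4.3 4.8 3.9
   vertex 0.2 1.8 3.7
  endloop
 endfacet
 facet normal 0.627 0.220 0.748
  outer loop
   vertex 3.9 0.5 5.5
   vertex 4.7 2.3 4.3
   vertex 4.3 4.8 3.9
  endloop
 endfacet
 facet normal -0.514 -0.526 0.677
  outer loop
   vertex 3.9 0.5 5.5
   vertex 0.2 1.8 3.7
   vertex 0.9 0.6 3.3
  endloop
 endfacet
 facet normal -0.407 0.506 0.761
  outer loop
   vertex 1.5 4.2 2.8
   vertex 0.2 1.8 3.7
   vertex 4.3 4.8 3.9
  endloop
 endfacet
 facet normal -0.890 0.397 -0.225
  outer loop
   vertex 1.5 4.2 2.8
   vertex 1.7 3.4 0.6
   vertex 0.2 1.8 3.7
  endloop
 endfacet
 facet normal -0.065 0.936 -0.346
  outer loop
   vertex 1.5 4.2 2.8
   vertex 4.3 4.8 3.9
   vertex 1.7 3.4 0.6
  endloop
 endfacet
 facet normal 0.271 -0.872 -0.409
  outer loop
   vertex 0.8 1.6 1.1
   vertex 3.9 0.5 5.5
   vertex 0.9 0.6 3.3
  endloop
 endfacet
 facet normal -0.894 0.381 -0.236
  outer loop
   vertex 0.8 1.6 1.1
   vertex 0.2 1.8 3.7
   vertex 1.7 3.4 0.6
  endloop
 endfacet
 facet normal -0.875 -0.455 -0.167
  outer loop
   vertex 0.8 1.6 1.1
   vertex 0.9 0.6 3.3
   vertex 0.2 1.8 3.7
  endloop
 endfacet
 facet normal 0.606 -0.479 -0.634
  outer loop
   vertex 0.8 1.6 1.1
   vertex 1.7 3.4 0.6
   vertex 4.7 2.3 4.3
  endloop
 endfacet
 facet normal 0.562 -0.617 -0.550
  outer loop
   vertex 0.8 1.6 1.1
   vertex 4.7 2.3 4.3
   vertex 3.9 0.5 5.5
  endloop
 endfacet
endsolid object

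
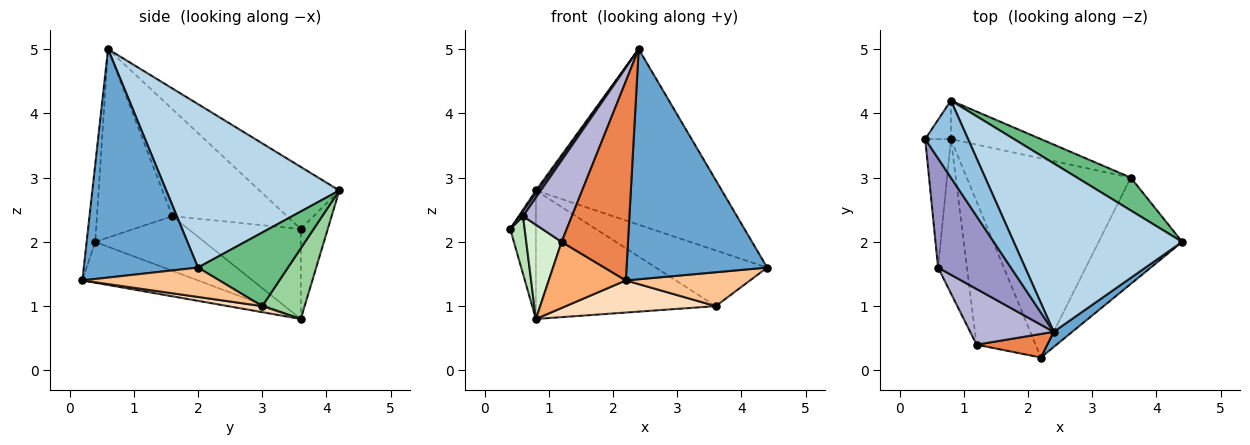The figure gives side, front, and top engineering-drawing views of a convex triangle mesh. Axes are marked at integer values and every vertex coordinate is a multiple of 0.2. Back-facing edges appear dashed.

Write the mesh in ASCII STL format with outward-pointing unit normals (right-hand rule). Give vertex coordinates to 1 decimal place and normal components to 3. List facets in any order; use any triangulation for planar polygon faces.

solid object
 facet normal 0.630 -0.775 0.051
  outer loop
   vertex 2.4 0.6 5.0
   vertex 2.2 0.2 1.4
   vertex 4.4 2.0 1.6
  endloop
 endfacet
 facet normal -0.823 -0.019 0.568
  outer loop
   vertex 0.8 4.2 2.8
   vertex 0.4 3.6 2.2
   vertex 2.4 0.6 5.0
  endloop
 endfacet
 facet normal 0.558 0.599 0.575
  outer loop
   vertex 0.8 4.2 2.8
   vertex 2.4 0.6 5.0
   vertex 4.4 2.0 1.6
  endloop
 endfacet
 facet normal -0.709 0.675 -0.203
  outer loop
   vertex 0.8 4.2 2.8
   vertex 0.8 3.6 0.8
   vertex 0.4 3.6 2.2
  endloop
 endfacet
 facet normal -0.127 -0.985 0.117
  outer loop
   vertex 1.2 0.4 2.0
   vertex 2.2 0.2 1.4
   vertex 2.4 0.6 5.0
  endloop
 endfacet
 facet normal -0.532 -0.355 -0.769
  outer loop
   vertex 1.2 0.4 2.0
   vertex 0.8 3.6 0.8
   vertex 2.2 0.2 1.4
  endloop
 endfacet
 facet normal 0.318 -0.288 -0.903
  outer loop
   vertex 3.6 3.0 1.0
   vertex 4.4 2.0 1.6
   vertex 2.2 0.2 1.4
  endloop
 endfacet
 facet normal 0.036 -0.159 -0.987
  outer loop
   vertex 3.6 3.0 1.0
   vertex 2.2 0.2 1.4
   vertex 0.8 3.6 0.8
  endloop
 endfacet
 facet normal 0.571 0.707 0.417
  outer loop
   vertex 3.6 3.0 1.0
   vertex 0.8 4.2 2.8
   vertex 4.4 2.0 1.6
  endloop
 endfacet
 facet normal 0.220 0.934 -0.280
  outer loop
   vertex 3.6 3.0 1.0
   vertex 0.8 3.6 0.8
   vertex 0.8 4.2 2.8
  endloop
 endfacet
 facet normal -0.954 -0.123 -0.273
  outer loop
   vertex 0.6 1.6 2.4
   vertex 0.4 3.6 2.2
   vertex 0.8 3.6 0.8
  endloop
 endfacet
 facet normal -0.850 -0.275 -0.450
  outer loop
   vertex 0.6 1.6 2.4
   vertex 0.8 3.6 0.8
   vertex 1.2 0.4 2.0
  endloop
 endfacet
 facet normal -0.827 -0.026 0.562
  outer loop
   vertex 0.6 1.6 2.4
   vertex 2.4 0.6 5.0
   vertex 0.4 3.6 2.2
  endloop
 endfacet
 facet normal -0.787 -0.510 0.349
  outer loop
   vertex 0.6 1.6 2.4
   vertex 1.2 0.4 2.0
   vertex 2.4 0.6 5.0
  endloop
 endfacet
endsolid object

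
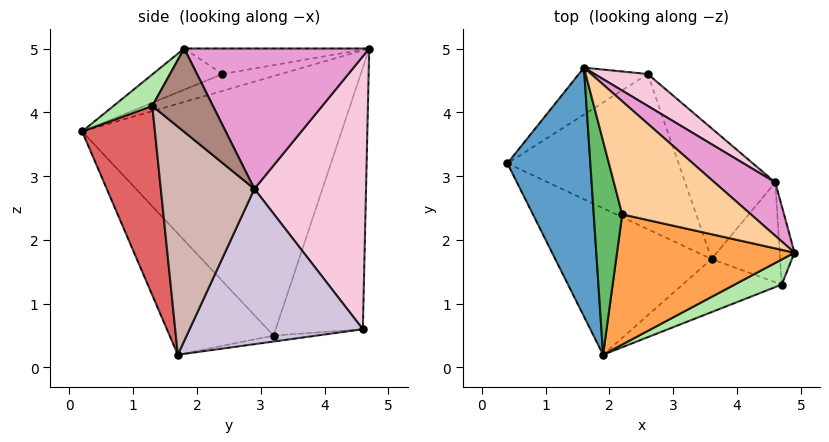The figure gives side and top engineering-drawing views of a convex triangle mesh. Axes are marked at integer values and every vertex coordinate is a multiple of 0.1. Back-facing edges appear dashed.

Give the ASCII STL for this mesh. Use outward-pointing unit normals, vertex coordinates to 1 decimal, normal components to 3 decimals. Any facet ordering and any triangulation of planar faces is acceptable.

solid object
 facet normal -0.942 -0.150 0.301
  outer loop
   vertex 1.6 4.7 5.0
   vertex 0.4 3.2 0.5
   vertex 1.9 0.2 3.7
  endloop
 endfacet
 facet normal -0.402 -0.754 -0.519
  outer loop
   vertex 3.6 1.7 0.2
   vertex 1.9 0.2 3.7
   vertex 0.4 3.2 0.5
  endloop
 endfacet
 facet normal -0.212 -0.345 0.914
  outer loop
   vertex 2.2 2.4 4.6
   vertex 1.9 0.2 3.7
   vertex 4.9 1.8 5.0
  endloop
 endfacet
 facet normal -0.190 -0.216 0.958
  outer loop
   vertex 2.2 2.4 4.6
   vertex 4.9 1.8 5.0
   vertex 1.6 4.7 5.0
  endloop
 endfacet
 facet normal -0.490 -0.272 0.828
  outer loop
   vertex 2.2 2.4 4.6
   vertex 1.6 4.7 5.0
   vertex 1.9 0.2 3.7
  endloop
 endfacet
 facet normal 0.280 -0.864 0.418
  outer loop
   vertex 4.7 1.3 4.1
   vertex 4.9 1.8 5.0
   vertex 1.9 0.2 3.7
  endloop
 endfacet
 facet normal 0.383 -0.902 -0.200
  outer loop
   vertex 4.7 1.3 4.1
   vertex 1.9 0.2 3.7
   vertex 3.6 1.7 0.2
  endloop
 endfacet
 facet normal -0.527 0.838 -0.139
  outer loop
   vertex 2.6 4.6 0.6
   vertex 0.4 3.2 0.5
   vertex 1.6 4.7 5.0
  endloop
 endfacet
 facet normal -0.034 0.125 -0.992
  outer loop
   vertex 2.6 4.6 0.6
   vertex 3.6 1.7 0.2
   vertex 0.4 3.2 0.5
  endloop
 endfacet
 facet normal 0.812 0.345 -0.471
  outer loop
   vertex 4.6 2.9 2.8
   vertex 3.6 1.7 0.2
   vertex 2.6 4.6 0.6
  endloop
 endfacet
 facet normal 0.982 -0.080 -0.174
  outer loop
   vertex 4.6 2.9 2.8
   vertex 4.9 1.8 5.0
   vertex 4.7 1.3 4.1
  endloop
 endfacet
 facet normal 0.943 -0.172 -0.284
  outer loop
   vertex 4.6 2.9 2.8
   vertex 4.7 1.3 4.1
   vertex 3.6 1.7 0.2
  endloop
 endfacet
 facet normal 0.635 0.722 0.275
  outer loop
   vertex 4.6 2.9 2.8
   vertex 1.6 4.7 5.0
   vertex 4.9 1.8 5.0
  endloop
 endfacet
 facet normal 0.570 0.814 0.111
  outer loop
   vertex 4.6 2.9 2.8
   vertex 2.6 4.6 0.6
   vertex 1.6 4.7 5.0
  endloop
 endfacet
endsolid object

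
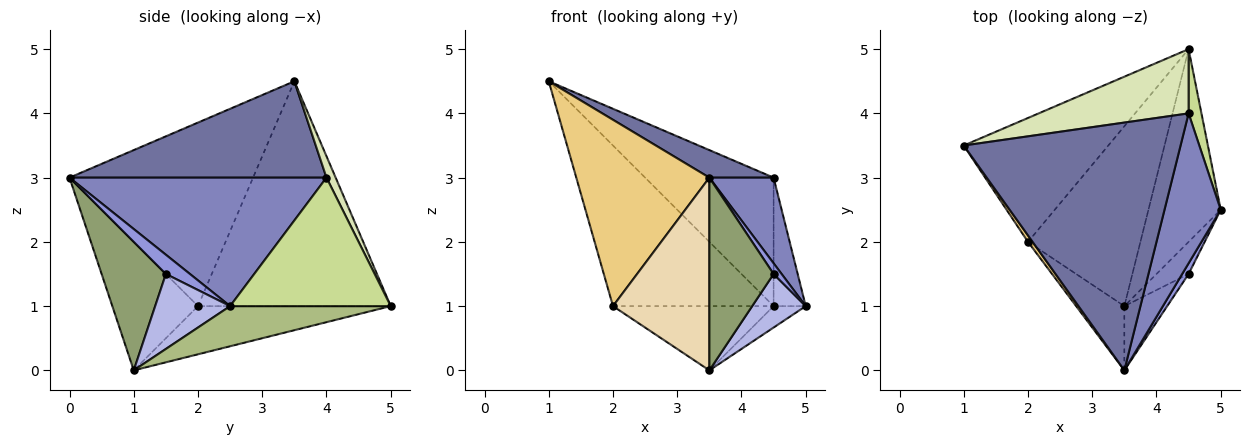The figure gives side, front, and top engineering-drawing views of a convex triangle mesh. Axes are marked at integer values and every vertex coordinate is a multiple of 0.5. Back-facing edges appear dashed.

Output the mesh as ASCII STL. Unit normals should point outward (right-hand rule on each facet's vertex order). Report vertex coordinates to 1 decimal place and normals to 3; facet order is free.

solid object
 facet normal 0.404 -0.101 0.909
  outer loop
   vertex 4.5 4.0 3.0
   vertex 1.0 3.5 4.5
   vertex 3.5 0.0 3.0
  endloop
 endfacet
 facet normal 0.893 -0.223 0.391
  outer loop
   vertex 4.5 4.0 3.0
   vertex 3.5 0.0 3.0
   vertex 5.0 2.5 1.0
  endloop
 endfacet
 facet normal 0.905 -0.302 0.302
  outer loop
   vertex 4.5 1.5 1.5
   vertex 5.0 2.5 1.0
   vertex 3.5 0.0 3.0
  endloop
 endfacet
 facet normal 0.768 -0.549 -0.329
  outer loop
   vertex 4.5 1.5 1.5
   vertex 3.5 1.0 0.0
   vertex 5.0 2.5 1.0
  endloop
 endfacet
 facet normal 0.688 -0.688 -0.229
  outer loop
   vertex 4.5 1.5 1.5
   vertex 3.5 0.0 3.0
   vertex 3.5 1.0 0.0
  endloop
 endfacet
 facet normal 0.483 0.097 -0.870
  outer loop
   vertex 4.5 5.0 1.0
   vertex 5.0 2.5 1.0
   vertex 3.5 1.0 0.0
  endloop
 endfacet
 facet normal 0.976 0.195 0.098
  outer loop
   vertex 4.5 5.0 1.0
   vertex 4.5 4.0 3.0
   vertex 5.0 2.5 1.0
  endloop
 endfacet
 facet normal 0.064 0.893 0.446
  outer loop
   vertex 4.5 5.0 1.0
   vertex 1.0 3.5 4.5
   vertex 4.5 4.0 3.0
  endloop
 endfacet
 facet normal -0.689 0.574 -0.443
  outer loop
   vertex 2.0 2.0 1.0
   vertex 1.0 3.5 4.5
   vertex 4.5 5.0 1.0
  endloop
 endfacet
 facet normal -0.374 0.312 -0.873
  outer loop
   vertex 2.0 2.0 1.0
   vertex 4.5 5.0 1.0
   vertex 3.5 1.0 0.0
  endloop
 endfacet
 facet normal -0.809 -0.587 0.020
  outer loop
   vertex 2.0 2.0 1.0
   vertex 3.5 0.0 3.0
   vertex 1.0 3.5 4.5
  endloop
 endfacet
 facet normal -0.645 -0.725 -0.242
  outer loop
   vertex 2.0 2.0 1.0
   vertex 3.5 1.0 0.0
   vertex 3.5 0.0 3.0
  endloop
 endfacet
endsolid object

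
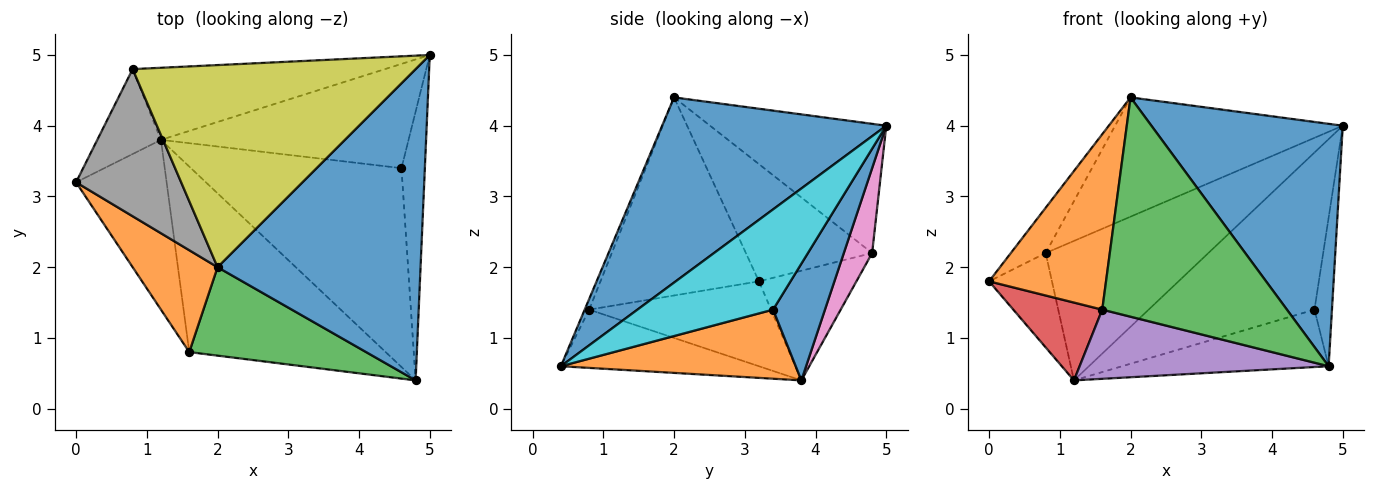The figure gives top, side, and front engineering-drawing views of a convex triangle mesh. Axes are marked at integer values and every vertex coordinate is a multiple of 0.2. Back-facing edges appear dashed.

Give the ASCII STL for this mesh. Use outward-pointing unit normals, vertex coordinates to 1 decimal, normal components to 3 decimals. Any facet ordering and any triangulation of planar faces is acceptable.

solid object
 facet normal 0.584 -0.499 0.640
  outer loop
   vertex 2.0 2.0 4.4
   vertex 4.8 0.4 0.6
   vertex 5.0 5.0 4.0
  endloop
 endfacet
 facet normal -0.761 -0.561 0.326
  outer loop
   vertex 1.6 0.8 1.4
   vertex 2.0 2.0 4.4
   vertex 0.0 3.2 1.8
  endloop
 endfacet
 facet normal -0.022 -0.927 0.374
  outer loop
   vertex 1.6 0.8 1.4
   vertex 4.8 0.4 0.6
   vertex 2.0 2.0 4.4
  endloop
 endfacet
 facet normal -0.649 -0.317 -0.692
  outer loop
   vertex 1.6 0.8 1.4
   vertex 0.0 3.2 1.8
   vertex 1.2 3.8 0.4
  endloop
 endfacet
 facet normal -0.268 -0.337 -0.903
  outer loop
   vertex 1.6 0.8 1.4
   vertex 1.2 3.8 0.4
   vertex 4.8 0.4 0.6
  endloop
 endfacet
 facet normal -0.755 0.487 -0.439
  outer loop
   vertex 0.8 4.8 2.2
   vertex 1.2 3.8 0.4
   vertex 0.0 3.2 1.8
  endloop
 endfacet
 facet normal 0.153 0.878 -0.454
  outer loop
   vertex 0.8 4.8 2.2
   vertex 5.0 5.0 4.0
   vertex 1.2 3.8 0.4
  endloop
 endfacet
 facet normal -0.729 0.201 0.654
  outer loop
   vertex 0.8 4.8 2.2
   vertex 0.0 3.2 1.8
   vertex 2.0 2.0 4.4
  endloop
 endfacet
 facet normal -0.366 0.473 0.802
  outer loop
   vertex 0.8 4.8 2.2
   vertex 2.0 2.0 4.4
   vertex 5.0 5.0 4.0
  endloop
 endfacet
 facet normal 0.966 0.124 -0.225
  outer loop
   vertex 4.6 3.4 1.4
   vertex 5.0 5.0 4.0
   vertex 4.8 0.4 0.6
  endloop
 endfacet
 facet normal 0.252 0.806 -0.535
  outer loop
   vertex 4.6 3.4 1.4
   vertex 1.2 3.8 0.4
   vertex 5.0 5.0 4.0
  endloop
 endfacet
 facet normal 0.301 0.264 -0.916
  outer loop
   vertex 4.6 3.4 1.4
   vertex 4.8 0.4 0.6
   vertex 1.2 3.8 0.4
  endloop
 endfacet
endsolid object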